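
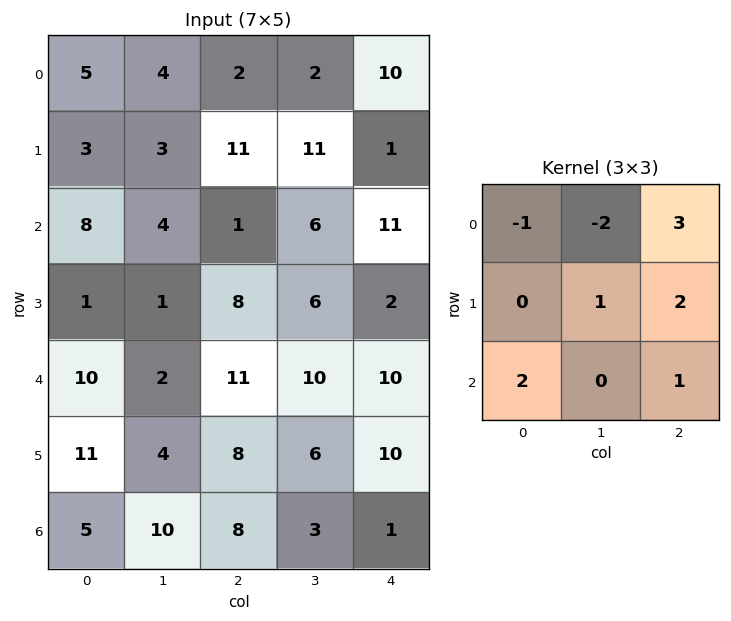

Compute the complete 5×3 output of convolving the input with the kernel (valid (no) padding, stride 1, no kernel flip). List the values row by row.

35 45 50
40 29 16
35 46 62
75 46 42
57 49 42

Output[0,0]: The receptive field on the input at this output position is [5 4 2 / 3 3 11 / 8 4 1]. Elementwise product with the kernel and sum: 5·-1 + 4·-2 + 2·3 + 3·1 + 11·2 + 8·2 + 1·1.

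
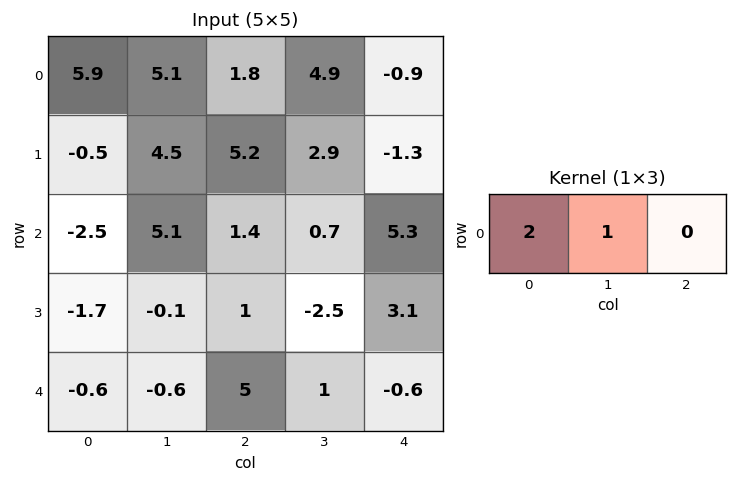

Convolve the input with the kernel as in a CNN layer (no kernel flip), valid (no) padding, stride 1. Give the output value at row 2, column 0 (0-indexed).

0.1

The receptive field on the input at this output position is [-2.5 5.1 1.4]. Elementwise product with the kernel and sum: -2.5·2 + 5.1·1.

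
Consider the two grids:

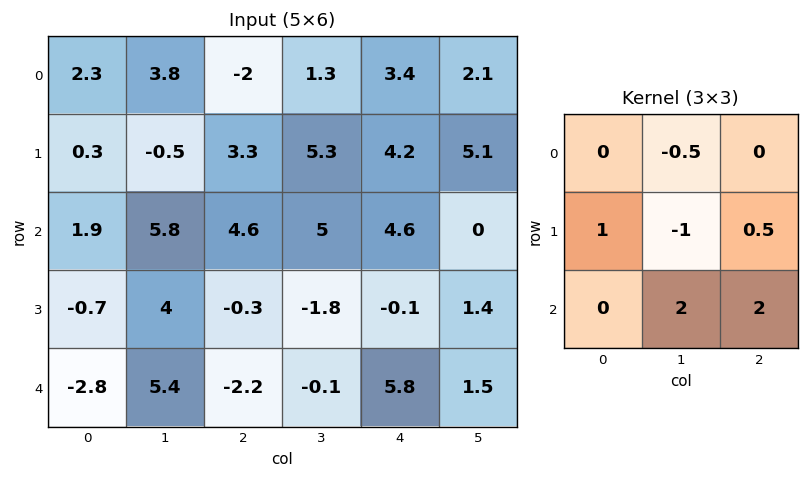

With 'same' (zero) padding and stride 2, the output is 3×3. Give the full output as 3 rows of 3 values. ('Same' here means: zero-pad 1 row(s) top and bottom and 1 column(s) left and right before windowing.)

Output[0,0]: The receptive field on the zero-padded input at this output position is [0 0 0 / 0 2.3 3.8 / 0 0.3 -0.5]. Elementwise product with the kernel and sum: 0·-0.5 + 0·1 + 2.3·-1 + 3.8·0.5 + 0.3·2 + -0.5·2.

-0.8 23.65 17.55
7.45 -2.15 0.9
5.85 7.7 -5.1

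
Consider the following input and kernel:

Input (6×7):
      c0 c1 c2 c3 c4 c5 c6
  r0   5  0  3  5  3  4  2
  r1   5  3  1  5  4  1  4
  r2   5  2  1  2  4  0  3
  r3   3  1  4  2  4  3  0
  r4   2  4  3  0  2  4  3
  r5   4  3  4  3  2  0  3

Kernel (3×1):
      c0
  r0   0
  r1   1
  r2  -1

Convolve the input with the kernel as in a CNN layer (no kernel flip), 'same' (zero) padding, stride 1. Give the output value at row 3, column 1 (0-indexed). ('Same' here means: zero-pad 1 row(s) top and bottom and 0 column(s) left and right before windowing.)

The receptive field on the zero-padded input at this output position is [2 / 1 / 4]. Elementwise product with the kernel and sum: 1·1 + 4·-1.

-3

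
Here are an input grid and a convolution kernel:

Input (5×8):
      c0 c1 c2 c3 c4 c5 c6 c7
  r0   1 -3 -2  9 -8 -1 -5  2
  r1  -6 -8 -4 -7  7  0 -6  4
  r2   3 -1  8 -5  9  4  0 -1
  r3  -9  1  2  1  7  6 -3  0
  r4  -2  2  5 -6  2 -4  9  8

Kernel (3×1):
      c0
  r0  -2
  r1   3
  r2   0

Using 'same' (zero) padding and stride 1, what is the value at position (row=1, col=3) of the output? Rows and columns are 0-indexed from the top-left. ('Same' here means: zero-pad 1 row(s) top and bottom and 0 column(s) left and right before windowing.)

-39

The receptive field on the zero-padded input at this output position is [9 / -7 / -5]. Elementwise product with the kernel and sum: 9·-2 + -7·3.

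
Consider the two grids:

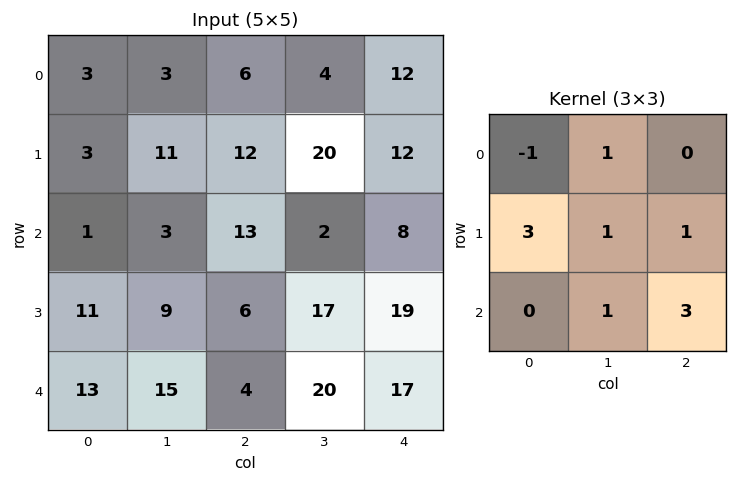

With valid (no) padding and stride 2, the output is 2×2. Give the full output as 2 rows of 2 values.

Output[0,0]: The receptive field on the input at this output position is [3 3 6 / 3 11 12 / 1 3 13]. Elementwise product with the kernel and sum: 3·-1 + 3·1 + 3·3 + 11·1 + 12·1 + 3·1 + 13·3.

74 92
77 114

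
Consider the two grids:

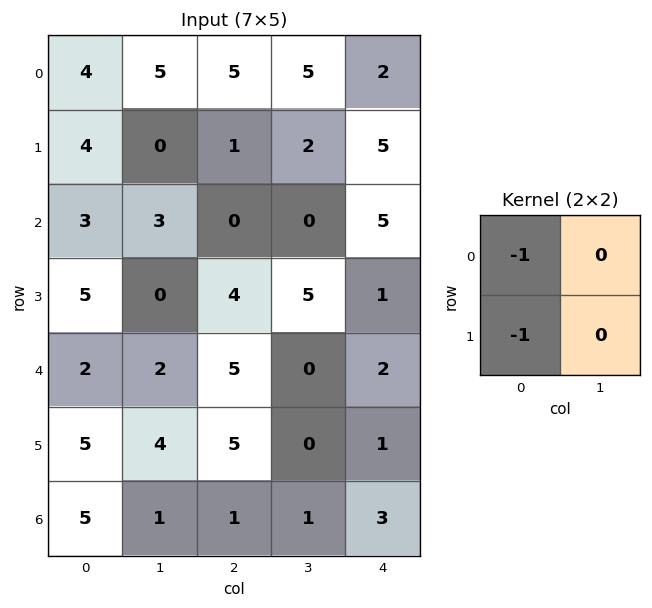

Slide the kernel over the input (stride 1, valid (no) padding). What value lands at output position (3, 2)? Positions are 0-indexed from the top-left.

The receptive field on the input at this output position is [4 5 / 5 0]. Elementwise product with the kernel and sum: 4·-1 + 5·-1.

-9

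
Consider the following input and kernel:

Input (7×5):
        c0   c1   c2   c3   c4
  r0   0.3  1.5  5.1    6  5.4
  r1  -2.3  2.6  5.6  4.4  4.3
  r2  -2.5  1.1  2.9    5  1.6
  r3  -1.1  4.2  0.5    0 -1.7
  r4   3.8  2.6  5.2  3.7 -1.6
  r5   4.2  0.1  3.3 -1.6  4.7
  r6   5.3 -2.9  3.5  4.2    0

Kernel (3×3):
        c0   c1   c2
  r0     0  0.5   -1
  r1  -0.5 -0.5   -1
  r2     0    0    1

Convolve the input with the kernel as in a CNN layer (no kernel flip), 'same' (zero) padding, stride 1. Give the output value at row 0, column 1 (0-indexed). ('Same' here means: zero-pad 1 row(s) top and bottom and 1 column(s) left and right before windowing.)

-0.4

The receptive field on the zero-padded input at this output position is [0 0 0 / 0.3 1.5 5.1 / -2.3 2.6 5.6]. Elementwise product with the kernel and sum: 0·0.5 + 0·-1 + 0.3·-0.5 + 1.5·-0.5 + 5.1·-1 + 5.6·1.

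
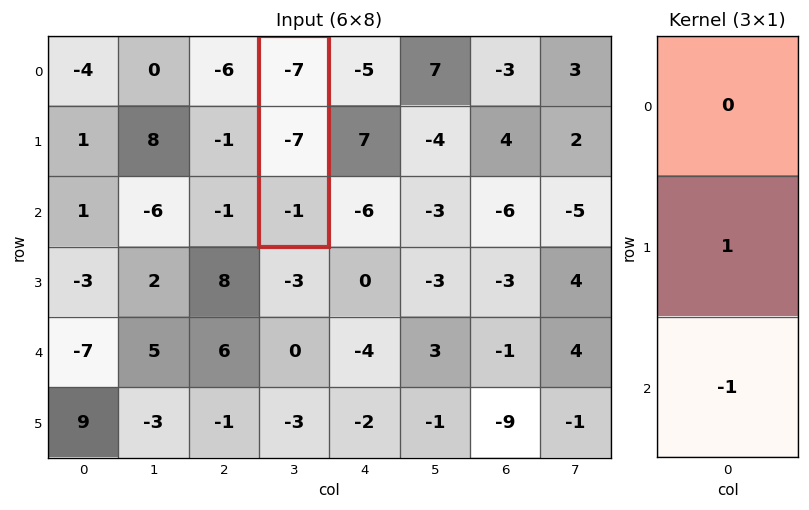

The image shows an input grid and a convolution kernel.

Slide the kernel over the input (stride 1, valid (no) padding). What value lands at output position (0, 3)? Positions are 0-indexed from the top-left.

-6

The receptive field on the input at this output position is [-7 / -7 / -1]. Elementwise product with the kernel and sum: -7·1 + -1·-1.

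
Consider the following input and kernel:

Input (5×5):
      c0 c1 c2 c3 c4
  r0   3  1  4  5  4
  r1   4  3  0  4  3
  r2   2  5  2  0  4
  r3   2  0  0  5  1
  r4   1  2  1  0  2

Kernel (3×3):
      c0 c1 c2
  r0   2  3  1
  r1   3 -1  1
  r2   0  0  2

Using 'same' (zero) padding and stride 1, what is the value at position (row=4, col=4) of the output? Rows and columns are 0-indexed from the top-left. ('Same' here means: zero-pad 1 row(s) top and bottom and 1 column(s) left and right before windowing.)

11

The receptive field on the zero-padded input at this output position is [5 1 0 / 0 2 0 / 0 0 0]. Elementwise product with the kernel and sum: 5·2 + 1·3 + 0·1 + 0·3 + 2·-1 + 0·1 + 0·2.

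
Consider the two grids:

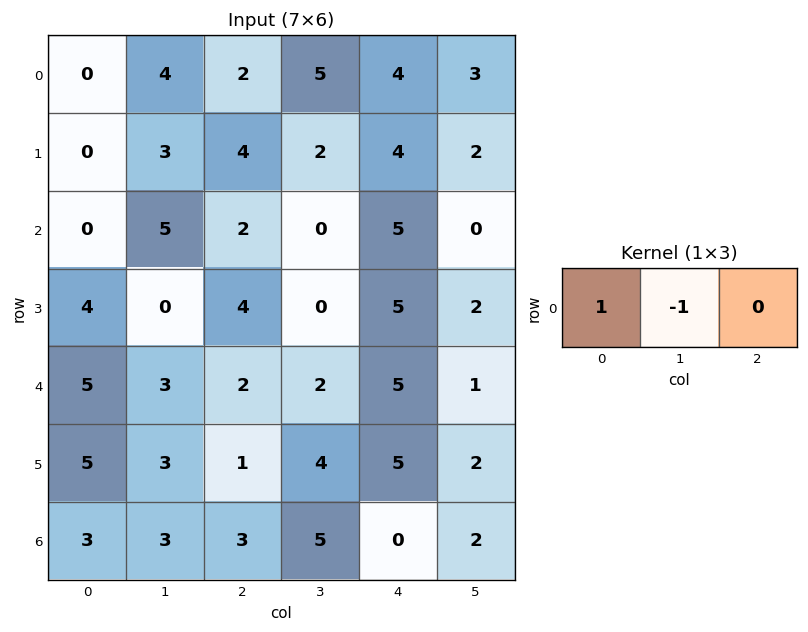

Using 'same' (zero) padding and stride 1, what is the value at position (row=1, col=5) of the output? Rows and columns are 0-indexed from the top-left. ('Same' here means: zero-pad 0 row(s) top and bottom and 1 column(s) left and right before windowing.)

2

The receptive field on the zero-padded input at this output position is [4 2 0]. Elementwise product with the kernel and sum: 4·1 + 2·-1.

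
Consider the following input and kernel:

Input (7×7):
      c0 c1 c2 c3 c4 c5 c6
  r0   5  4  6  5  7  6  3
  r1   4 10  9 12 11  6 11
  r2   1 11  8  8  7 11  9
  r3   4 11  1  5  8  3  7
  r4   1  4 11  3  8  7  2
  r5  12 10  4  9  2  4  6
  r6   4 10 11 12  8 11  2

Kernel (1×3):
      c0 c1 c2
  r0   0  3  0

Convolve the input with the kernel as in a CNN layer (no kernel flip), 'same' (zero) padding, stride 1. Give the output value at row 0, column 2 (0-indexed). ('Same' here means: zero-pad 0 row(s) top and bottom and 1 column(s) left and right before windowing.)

18

The receptive field on the zero-padded input at this output position is [4 6 5]. Elementwise product with the kernel and sum: 6·3.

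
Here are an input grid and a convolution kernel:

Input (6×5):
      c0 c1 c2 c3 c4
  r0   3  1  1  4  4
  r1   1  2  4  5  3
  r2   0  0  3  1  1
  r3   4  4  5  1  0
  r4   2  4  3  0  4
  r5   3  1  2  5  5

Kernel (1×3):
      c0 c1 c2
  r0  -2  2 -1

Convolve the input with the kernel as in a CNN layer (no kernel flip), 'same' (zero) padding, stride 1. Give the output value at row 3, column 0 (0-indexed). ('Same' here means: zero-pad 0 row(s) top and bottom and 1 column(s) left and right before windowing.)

4

The receptive field on the zero-padded input at this output position is [0 4 4]. Elementwise product with the kernel and sum: 0·-2 + 4·2 + 4·-1.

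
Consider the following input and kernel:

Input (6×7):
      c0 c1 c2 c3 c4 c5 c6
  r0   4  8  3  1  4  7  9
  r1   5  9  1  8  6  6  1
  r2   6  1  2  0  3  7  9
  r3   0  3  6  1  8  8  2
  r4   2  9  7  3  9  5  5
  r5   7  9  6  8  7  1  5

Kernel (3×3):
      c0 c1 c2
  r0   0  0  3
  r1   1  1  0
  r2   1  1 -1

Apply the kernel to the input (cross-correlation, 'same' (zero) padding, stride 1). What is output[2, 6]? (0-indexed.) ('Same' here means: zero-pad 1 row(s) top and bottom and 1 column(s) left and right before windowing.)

26

The receptive field on the zero-padded input at this output position is [6 1 0 / 7 9 0 / 8 2 0]. Elementwise product with the kernel and sum: 0·3 + 7·1 + 9·1 + 8·1 + 2·1 + 0·-1.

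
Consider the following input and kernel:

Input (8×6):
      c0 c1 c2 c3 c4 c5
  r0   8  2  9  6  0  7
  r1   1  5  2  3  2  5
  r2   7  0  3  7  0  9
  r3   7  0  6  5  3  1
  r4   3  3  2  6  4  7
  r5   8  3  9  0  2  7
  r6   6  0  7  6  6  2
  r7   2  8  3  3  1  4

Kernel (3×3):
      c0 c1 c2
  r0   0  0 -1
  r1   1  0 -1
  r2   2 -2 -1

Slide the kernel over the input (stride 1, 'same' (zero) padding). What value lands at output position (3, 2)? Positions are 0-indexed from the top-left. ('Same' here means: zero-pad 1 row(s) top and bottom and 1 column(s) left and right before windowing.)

The receptive field on the zero-padded input at this output position is [0 3 7 / 0 6 5 / 3 2 6]. Elementwise product with the kernel and sum: 7·-1 + 0·1 + 5·-1 + 3·2 + 2·-2 + 6·-1.

-16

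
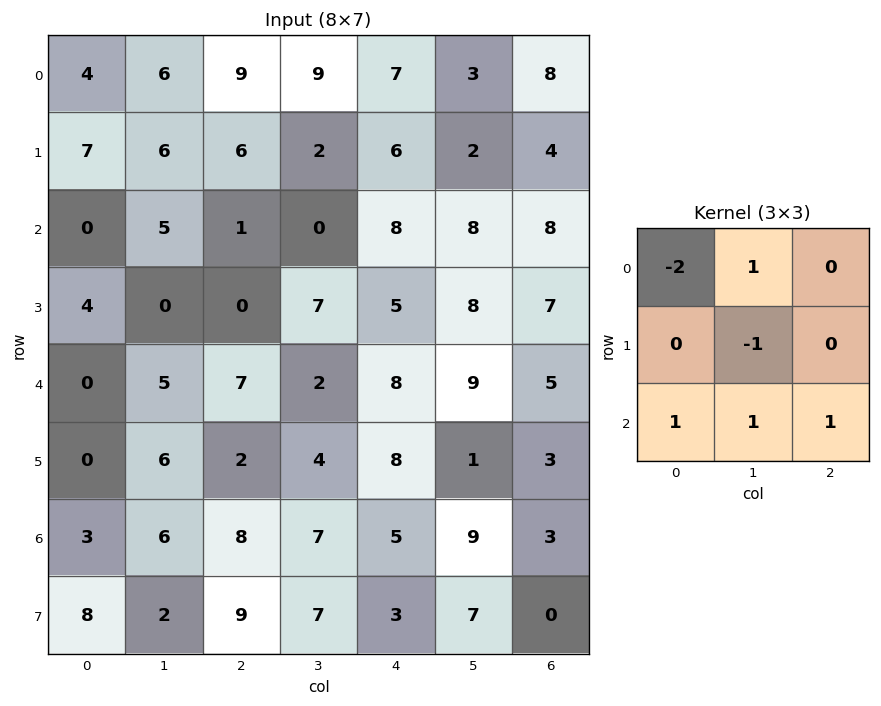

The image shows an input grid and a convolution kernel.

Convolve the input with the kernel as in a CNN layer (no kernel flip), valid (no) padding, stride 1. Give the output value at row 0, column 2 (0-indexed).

-2

The receptive field on the input at this output position is [9 9 7 / 6 2 6 / 1 0 8]. Elementwise product with the kernel and sum: 9·-2 + 9·1 + 2·-1 + 1·1 + 0·1 + 8·1.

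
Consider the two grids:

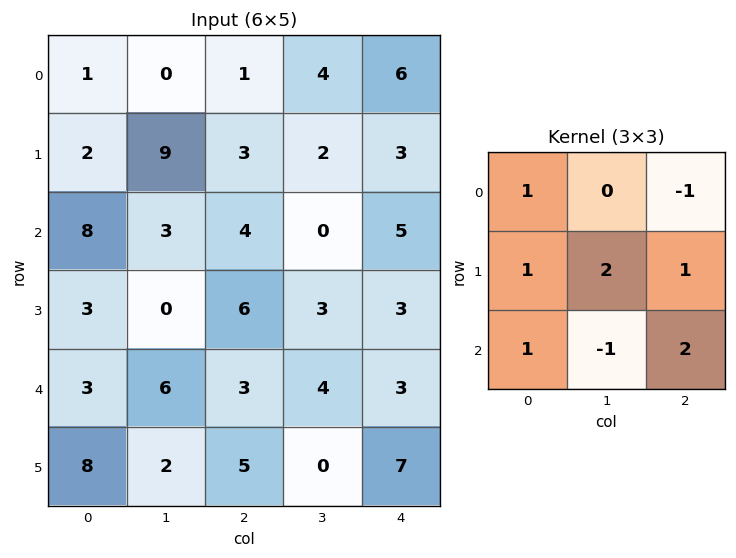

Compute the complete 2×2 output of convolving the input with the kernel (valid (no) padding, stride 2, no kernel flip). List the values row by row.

Output[0,0]: The receptive field on the input at this output position is [1 0 1 / 2 9 3 / 8 3 4]. Elementwise product with the kernel and sum: 1·1 + 1·-1 + 2·1 + 9·2 + 3·1 + 8·1 + 3·-1 + 4·2.

36 19
16 19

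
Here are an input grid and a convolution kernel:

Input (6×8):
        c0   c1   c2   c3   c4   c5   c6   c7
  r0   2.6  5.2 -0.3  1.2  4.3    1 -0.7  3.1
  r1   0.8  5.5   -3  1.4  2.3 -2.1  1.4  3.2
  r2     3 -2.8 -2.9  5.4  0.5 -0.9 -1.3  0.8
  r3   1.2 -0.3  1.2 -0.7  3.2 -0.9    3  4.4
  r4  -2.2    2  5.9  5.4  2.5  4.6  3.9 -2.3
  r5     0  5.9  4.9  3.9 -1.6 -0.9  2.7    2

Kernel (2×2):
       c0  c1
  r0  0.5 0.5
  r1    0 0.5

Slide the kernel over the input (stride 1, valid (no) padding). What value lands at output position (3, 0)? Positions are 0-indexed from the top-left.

1.45

The receptive field on the input at this output position is [1.2 -0.3 / -2.2 2]. Elementwise product with the kernel and sum: 1.2·0.5 + -0.3·0.5 + 2·0.5.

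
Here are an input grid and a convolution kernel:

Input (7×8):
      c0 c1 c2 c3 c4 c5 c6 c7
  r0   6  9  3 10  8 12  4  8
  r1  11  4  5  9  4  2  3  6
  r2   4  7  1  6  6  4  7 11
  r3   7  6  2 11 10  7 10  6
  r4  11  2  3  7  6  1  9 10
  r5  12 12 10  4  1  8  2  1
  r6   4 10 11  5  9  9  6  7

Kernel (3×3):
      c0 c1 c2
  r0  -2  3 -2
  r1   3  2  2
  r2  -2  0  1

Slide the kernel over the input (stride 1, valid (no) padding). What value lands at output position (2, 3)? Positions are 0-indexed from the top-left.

52

The receptive field on the input at this output position is [6 6 4 / 11 10 7 / 7 6 1]. Elementwise product with the kernel and sum: 6·-2 + 6·3 + 4·-2 + 11·3 + 10·2 + 7·2 + 7·-2 + 1·1.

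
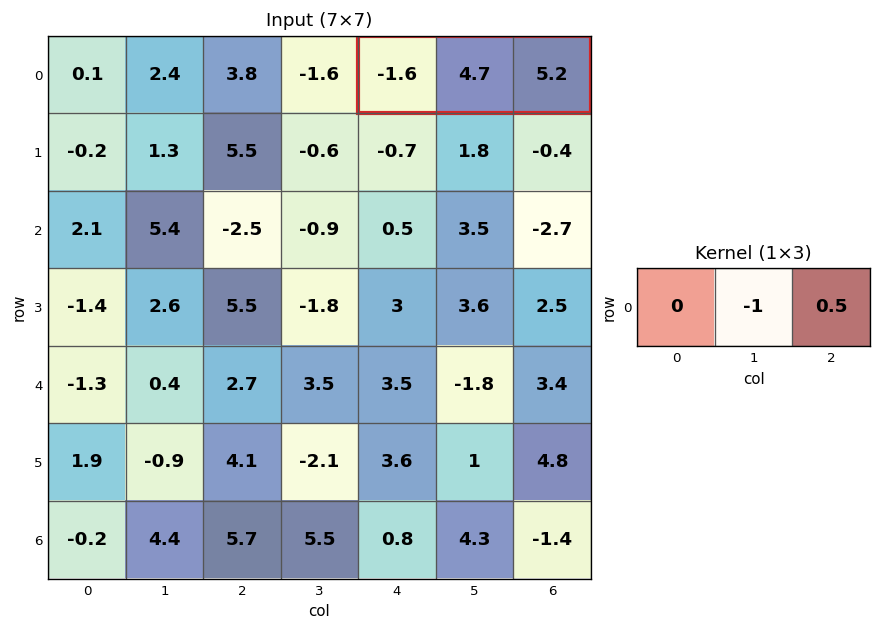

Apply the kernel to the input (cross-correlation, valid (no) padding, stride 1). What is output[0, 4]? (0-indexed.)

-2.1

The receptive field on the input at this output position is [-1.6 4.7 5.2]. Elementwise product with the kernel and sum: 4.7·-1 + 5.2·0.5.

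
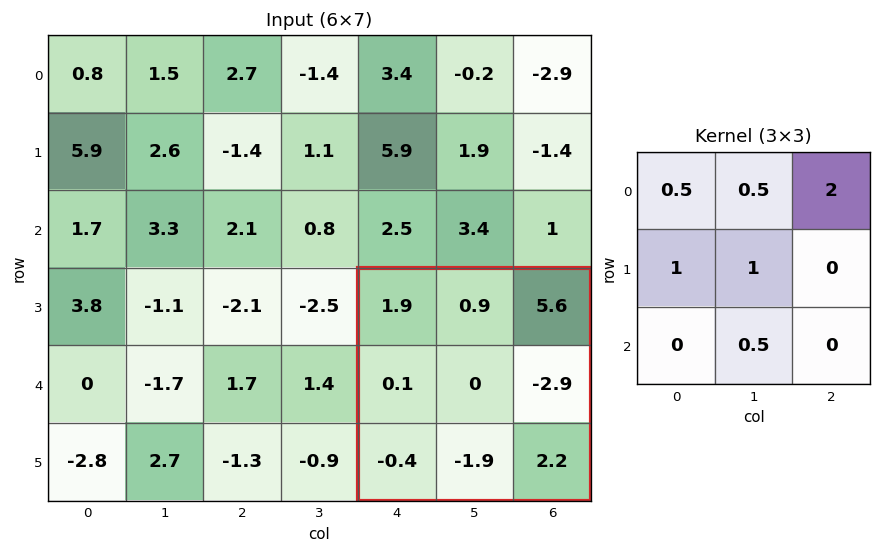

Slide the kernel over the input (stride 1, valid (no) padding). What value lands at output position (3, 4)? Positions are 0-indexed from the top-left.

11.75

The receptive field on the input at this output position is [1.9 0.9 5.6 / 0.1 0 -2.9 / -0.4 -1.9 2.2]. Elementwise product with the kernel and sum: 1.9·0.5 + 0.9·0.5 + 5.6·2 + 0.1·1 + 0·1 + -1.9·0.5.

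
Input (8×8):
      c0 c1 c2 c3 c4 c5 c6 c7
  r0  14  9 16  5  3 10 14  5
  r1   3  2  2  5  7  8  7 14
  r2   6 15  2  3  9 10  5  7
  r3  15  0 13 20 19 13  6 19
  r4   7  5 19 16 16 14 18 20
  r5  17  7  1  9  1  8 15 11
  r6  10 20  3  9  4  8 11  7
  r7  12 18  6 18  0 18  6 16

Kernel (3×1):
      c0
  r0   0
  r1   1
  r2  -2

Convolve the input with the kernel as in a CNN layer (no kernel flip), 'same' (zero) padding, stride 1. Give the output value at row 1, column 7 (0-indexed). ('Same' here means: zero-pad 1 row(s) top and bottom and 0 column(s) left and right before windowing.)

The receptive field on the zero-padded input at this output position is [5 / 14 / 7]. Elementwise product with the kernel and sum: 14·1 + 7·-2.

0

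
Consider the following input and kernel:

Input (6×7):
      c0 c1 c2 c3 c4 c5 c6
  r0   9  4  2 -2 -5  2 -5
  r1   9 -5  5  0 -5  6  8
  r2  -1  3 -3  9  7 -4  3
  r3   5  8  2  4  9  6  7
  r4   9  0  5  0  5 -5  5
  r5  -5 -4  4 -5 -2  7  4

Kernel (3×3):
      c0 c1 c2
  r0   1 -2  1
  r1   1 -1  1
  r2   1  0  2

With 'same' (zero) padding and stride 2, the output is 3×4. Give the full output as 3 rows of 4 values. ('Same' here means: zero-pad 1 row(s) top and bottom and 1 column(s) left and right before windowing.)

Output[0,0]: The receptive field on the zero-padded input at this output position is [0 0 0 / 0 9 4 / 0 9 -5]. Elementwise product with the kernel and sum: 0·1 + 0·-2 + 0·1 + 0·1 + 9·-1 + 4·1 + 0·1 + -5·2.

-15 -5 17 13
-3 16 30 -11
-19 -11 -9 -11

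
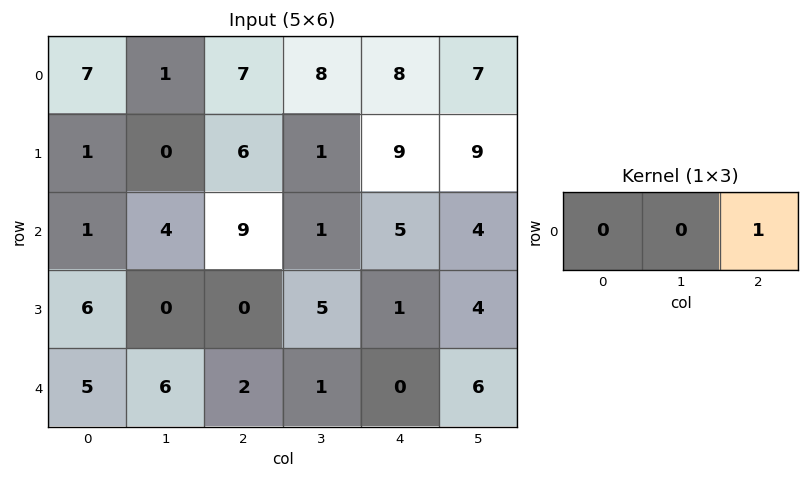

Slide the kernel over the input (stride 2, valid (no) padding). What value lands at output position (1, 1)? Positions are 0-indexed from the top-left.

The receptive field on the input at this output position is [9 1 5]. Elementwise product with the kernel and sum: 5·1.

5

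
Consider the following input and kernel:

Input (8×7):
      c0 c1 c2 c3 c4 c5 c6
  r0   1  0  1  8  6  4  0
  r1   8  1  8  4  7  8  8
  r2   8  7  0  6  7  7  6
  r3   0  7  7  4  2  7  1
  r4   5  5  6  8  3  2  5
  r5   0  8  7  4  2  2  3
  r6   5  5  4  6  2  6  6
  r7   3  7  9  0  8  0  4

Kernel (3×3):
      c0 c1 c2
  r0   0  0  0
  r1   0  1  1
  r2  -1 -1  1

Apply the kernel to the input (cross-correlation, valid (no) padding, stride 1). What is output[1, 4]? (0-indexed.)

5

The receptive field on the input at this output position is [7 8 8 / 7 7 6 / 2 7 1]. Elementwise product with the kernel and sum: 7·1 + 6·1 + 2·-1 + 7·-1 + 1·1.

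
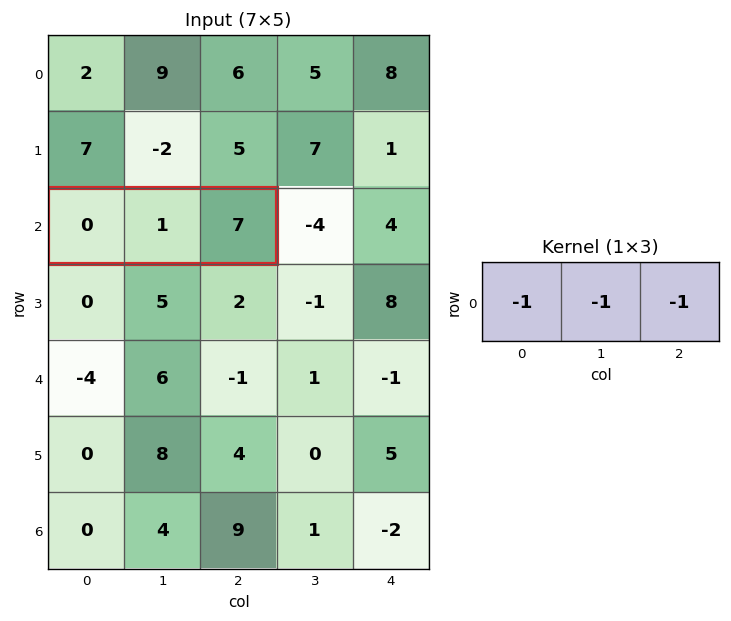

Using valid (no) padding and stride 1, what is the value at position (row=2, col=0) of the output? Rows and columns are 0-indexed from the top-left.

-8

The receptive field on the input at this output position is [0 1 7]. Elementwise product with the kernel and sum: 0·-1 + 1·-1 + 7·-1.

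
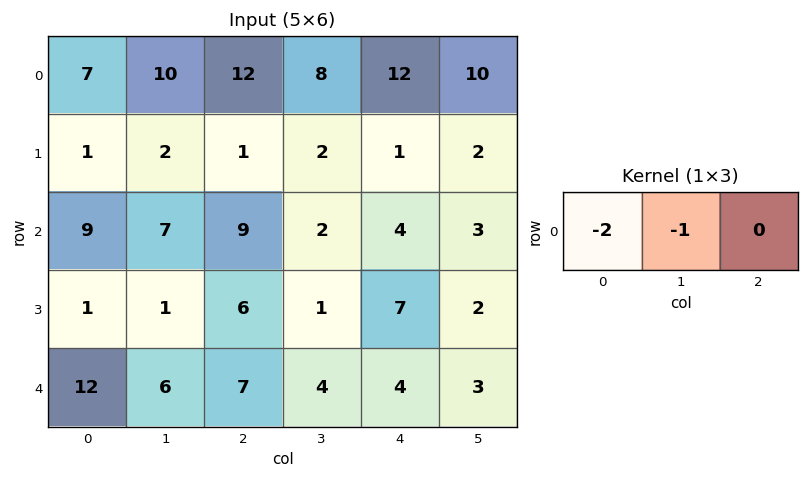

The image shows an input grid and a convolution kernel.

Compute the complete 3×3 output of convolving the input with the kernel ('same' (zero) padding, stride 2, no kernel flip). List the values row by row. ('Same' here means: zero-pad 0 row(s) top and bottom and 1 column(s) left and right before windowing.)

Output[0,0]: The receptive field on the zero-padded input at this output position is [0 7 10]. Elementwise product with the kernel and sum: 0·-2 + 7·-1.
Output[0,1]: The receptive field on the zero-padded input at this output position is [10 12 8]. Elementwise product with the kernel and sum: 10·-2 + 12·-1.

-7 -32 -28
-9 -23 -8
-12 -19 -12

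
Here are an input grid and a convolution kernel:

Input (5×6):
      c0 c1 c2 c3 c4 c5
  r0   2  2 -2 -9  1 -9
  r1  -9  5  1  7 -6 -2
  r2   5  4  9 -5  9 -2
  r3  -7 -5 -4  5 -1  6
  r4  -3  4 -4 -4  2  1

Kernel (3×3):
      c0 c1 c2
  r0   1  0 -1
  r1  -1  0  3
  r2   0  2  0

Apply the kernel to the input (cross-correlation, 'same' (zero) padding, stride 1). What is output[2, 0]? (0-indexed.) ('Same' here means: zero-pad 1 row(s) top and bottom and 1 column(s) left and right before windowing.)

-7

The receptive field on the zero-padded input at this output position is [0 -9 5 / 0 5 4 / 0 -7 -5]. Elementwise product with the kernel and sum: 0·1 + 5·-1 + 0·-1 + 4·3 + -7·2.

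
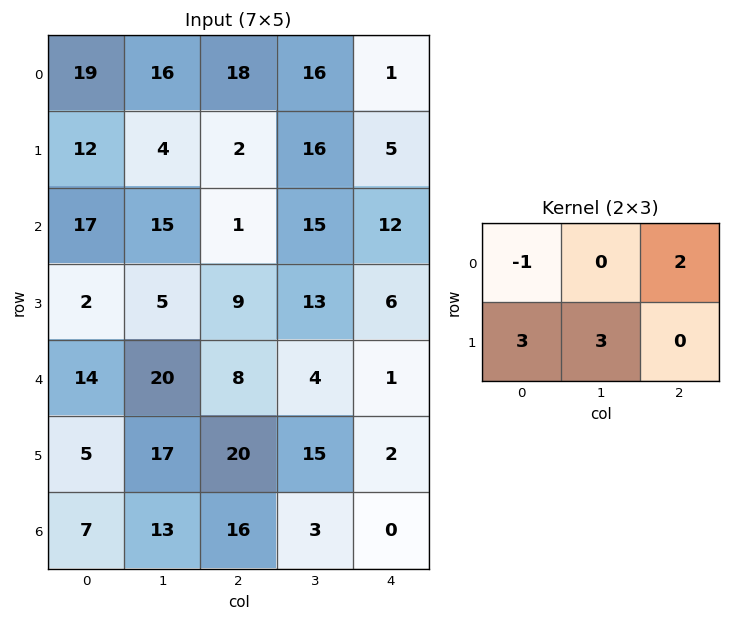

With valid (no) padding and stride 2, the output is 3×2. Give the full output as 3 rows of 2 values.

Output[0,0]: The receptive field on the input at this output position is [19 16 18 / 12 4 2]. Elementwise product with the kernel and sum: 19·-1 + 18·2 + 12·3 + 4·3.
Output[0,1]: The receptive field on the input at this output position is [18 16 1 / 2 16 5]. Elementwise product with the kernel and sum: 18·-1 + 1·2 + 2·3 + 16·3.

65 38
6 89
68 99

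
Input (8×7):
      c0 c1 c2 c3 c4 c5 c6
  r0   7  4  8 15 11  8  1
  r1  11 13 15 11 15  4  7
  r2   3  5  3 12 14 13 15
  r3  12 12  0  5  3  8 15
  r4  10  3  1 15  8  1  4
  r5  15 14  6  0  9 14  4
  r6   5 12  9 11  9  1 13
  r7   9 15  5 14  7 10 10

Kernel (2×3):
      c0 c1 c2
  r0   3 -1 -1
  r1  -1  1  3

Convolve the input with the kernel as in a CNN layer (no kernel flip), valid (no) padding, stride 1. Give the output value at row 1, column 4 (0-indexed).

The receptive field on the input at this output position is [15 4 7 / 14 13 15]. Elementwise product with the kernel and sum: 15·3 + 4·-1 + 7·-1 + 14·-1 + 13·1 + 15·3.

78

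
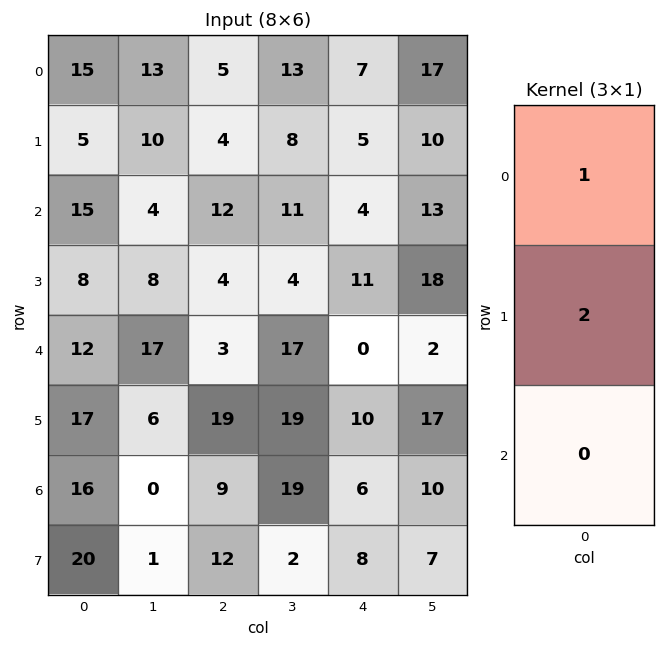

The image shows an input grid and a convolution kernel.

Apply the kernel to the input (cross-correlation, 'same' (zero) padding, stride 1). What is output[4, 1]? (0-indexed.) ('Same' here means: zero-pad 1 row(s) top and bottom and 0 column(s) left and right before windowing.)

42

The receptive field on the zero-padded input at this output position is [8 / 17 / 6]. Elementwise product with the kernel and sum: 8·1 + 17·2.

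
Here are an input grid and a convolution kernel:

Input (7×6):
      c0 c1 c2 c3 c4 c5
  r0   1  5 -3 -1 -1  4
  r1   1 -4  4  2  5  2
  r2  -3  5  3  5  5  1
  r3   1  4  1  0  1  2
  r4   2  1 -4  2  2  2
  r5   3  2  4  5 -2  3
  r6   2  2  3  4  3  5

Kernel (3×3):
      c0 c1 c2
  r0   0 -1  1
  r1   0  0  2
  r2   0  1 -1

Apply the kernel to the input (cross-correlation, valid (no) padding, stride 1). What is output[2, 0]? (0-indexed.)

The receptive field on the input at this output position is [-3 5 3 / 1 4 1 / 2 1 -4]. Elementwise product with the kernel and sum: 5·-1 + 3·1 + 1·2 + 1·1 + -4·-1.

5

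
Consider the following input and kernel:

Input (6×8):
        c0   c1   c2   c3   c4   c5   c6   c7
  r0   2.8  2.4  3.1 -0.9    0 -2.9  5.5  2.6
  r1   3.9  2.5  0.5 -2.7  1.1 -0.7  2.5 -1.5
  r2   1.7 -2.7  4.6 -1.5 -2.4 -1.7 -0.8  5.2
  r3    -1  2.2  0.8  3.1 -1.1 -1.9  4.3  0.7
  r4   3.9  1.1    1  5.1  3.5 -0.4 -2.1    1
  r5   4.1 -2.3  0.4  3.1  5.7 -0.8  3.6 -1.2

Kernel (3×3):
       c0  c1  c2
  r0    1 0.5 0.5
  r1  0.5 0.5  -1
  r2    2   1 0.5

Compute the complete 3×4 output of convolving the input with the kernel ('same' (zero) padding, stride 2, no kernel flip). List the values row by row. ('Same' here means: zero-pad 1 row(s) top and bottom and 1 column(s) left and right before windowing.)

Output[0,0]: The receptive field on the zero-padded input at this output position is [0 0 0 / 0 2.8 2.4 / 0 3.9 2.5]. Elementwise product with the kernel and sum: 0·1 + 0·0.5 + 0·0.5 + 0·0.5 + 2.8·0.5 + 2.4·-1 + 0·2 + 3.9·1 + 2.5·0.5.

4.15 7.8 -2.2 -0.95
6.85 10.6 1.4 -5.8
4.4 -2.55 17.8 -0.25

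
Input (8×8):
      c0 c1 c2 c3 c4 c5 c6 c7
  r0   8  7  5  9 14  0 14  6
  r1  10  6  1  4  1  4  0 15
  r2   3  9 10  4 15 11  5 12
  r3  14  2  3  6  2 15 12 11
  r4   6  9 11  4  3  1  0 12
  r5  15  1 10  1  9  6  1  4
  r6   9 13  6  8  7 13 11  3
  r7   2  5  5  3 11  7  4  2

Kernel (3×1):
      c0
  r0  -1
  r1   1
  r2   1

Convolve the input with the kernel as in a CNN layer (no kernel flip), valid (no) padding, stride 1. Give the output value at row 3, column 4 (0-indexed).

10

The receptive field on the input at this output position is [2 / 3 / 9]. Elementwise product with the kernel and sum: 2·-1 + 3·1 + 9·1.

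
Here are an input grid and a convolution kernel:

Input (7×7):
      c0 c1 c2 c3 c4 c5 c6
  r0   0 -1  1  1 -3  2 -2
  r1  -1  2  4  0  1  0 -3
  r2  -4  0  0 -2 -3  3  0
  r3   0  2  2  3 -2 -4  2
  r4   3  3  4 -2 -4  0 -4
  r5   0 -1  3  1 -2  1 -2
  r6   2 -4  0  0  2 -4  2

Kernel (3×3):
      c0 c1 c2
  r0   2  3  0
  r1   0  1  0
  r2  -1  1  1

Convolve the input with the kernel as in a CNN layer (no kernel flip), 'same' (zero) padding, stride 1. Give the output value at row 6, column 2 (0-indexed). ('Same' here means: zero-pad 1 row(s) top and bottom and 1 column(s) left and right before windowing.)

The receptive field on the zero-padded input at this output position is [-1 3 1 / -4 0 0 / 0 0 0]. Elementwise product with the kernel and sum: -1·2 + 3·3 + 0·1 + 0·-1 + 0·1 + 0·1.

7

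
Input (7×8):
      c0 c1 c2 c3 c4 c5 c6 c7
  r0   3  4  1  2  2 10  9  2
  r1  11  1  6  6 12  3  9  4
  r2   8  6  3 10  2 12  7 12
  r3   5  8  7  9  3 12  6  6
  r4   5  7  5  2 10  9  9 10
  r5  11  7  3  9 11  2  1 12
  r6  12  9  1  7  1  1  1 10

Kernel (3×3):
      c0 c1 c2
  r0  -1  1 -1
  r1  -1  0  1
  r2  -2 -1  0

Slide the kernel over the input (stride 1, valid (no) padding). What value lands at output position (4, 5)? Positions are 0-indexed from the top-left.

-3

The receptive field on the input at this output position is [9 9 10 / 2 1 12 / 1 1 10]. Elementwise product with the kernel and sum: 9·-1 + 9·1 + 10·-1 + 2·-1 + 12·1 + 1·-2 + 1·-1.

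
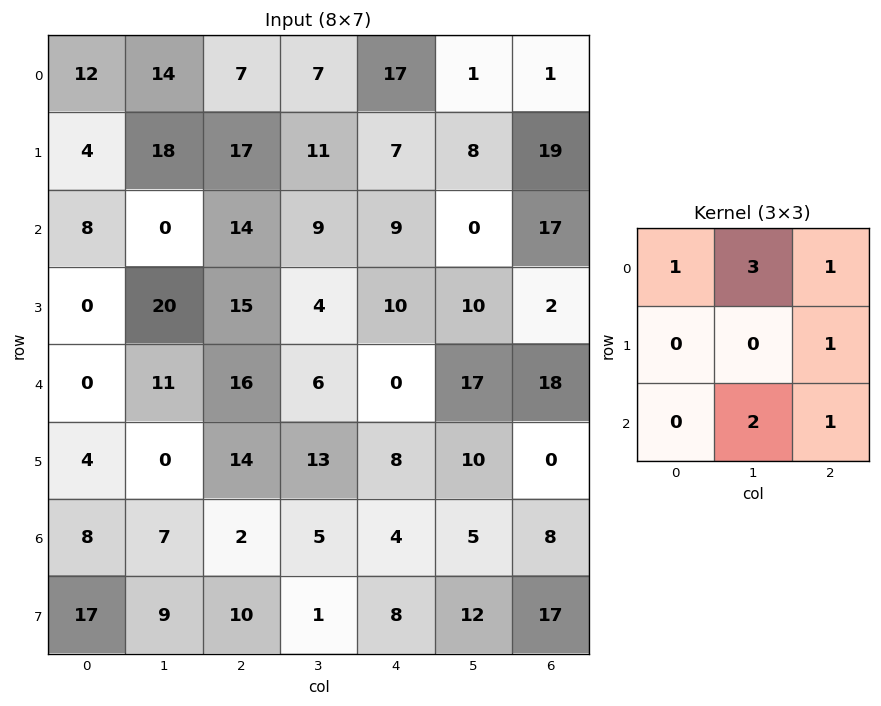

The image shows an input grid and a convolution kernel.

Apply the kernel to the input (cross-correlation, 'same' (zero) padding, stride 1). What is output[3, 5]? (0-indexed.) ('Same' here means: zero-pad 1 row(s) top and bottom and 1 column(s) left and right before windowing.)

80

The receptive field on the zero-padded input at this output position is [9 0 17 / 10 10 2 / 0 17 18]. Elementwise product with the kernel and sum: 9·1 + 0·3 + 17·1 + 2·1 + 17·2 + 18·1.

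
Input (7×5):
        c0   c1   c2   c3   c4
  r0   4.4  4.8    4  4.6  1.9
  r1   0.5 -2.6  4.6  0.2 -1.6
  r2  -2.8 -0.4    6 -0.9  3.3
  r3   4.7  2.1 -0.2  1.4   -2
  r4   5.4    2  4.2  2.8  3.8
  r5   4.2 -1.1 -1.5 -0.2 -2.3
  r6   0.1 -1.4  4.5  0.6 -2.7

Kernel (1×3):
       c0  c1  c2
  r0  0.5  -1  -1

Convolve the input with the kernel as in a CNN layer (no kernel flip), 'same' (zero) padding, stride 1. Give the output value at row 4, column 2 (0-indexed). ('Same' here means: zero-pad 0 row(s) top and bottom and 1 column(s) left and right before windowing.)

-6

The receptive field on the zero-padded input at this output position is [2 4.2 2.8]. Elementwise product with the kernel and sum: 2·0.5 + 4.2·-1 + 2.8·-1.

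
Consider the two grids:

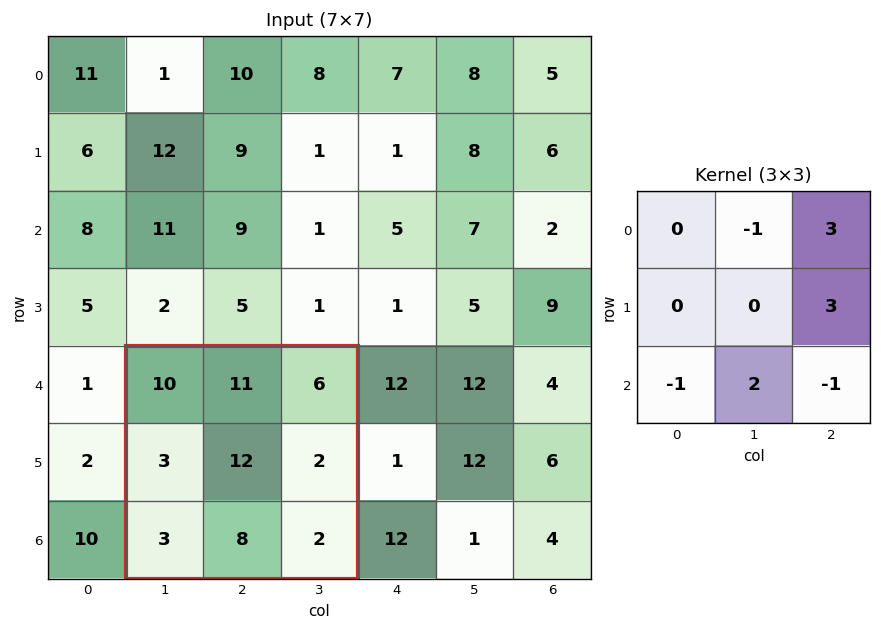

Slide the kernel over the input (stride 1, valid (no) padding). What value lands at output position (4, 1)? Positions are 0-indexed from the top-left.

24

The receptive field on the input at this output position is [10 11 6 / 3 12 2 / 3 8 2]. Elementwise product with the kernel and sum: 11·-1 + 6·3 + 2·3 + 3·-1 + 8·2 + 2·-1.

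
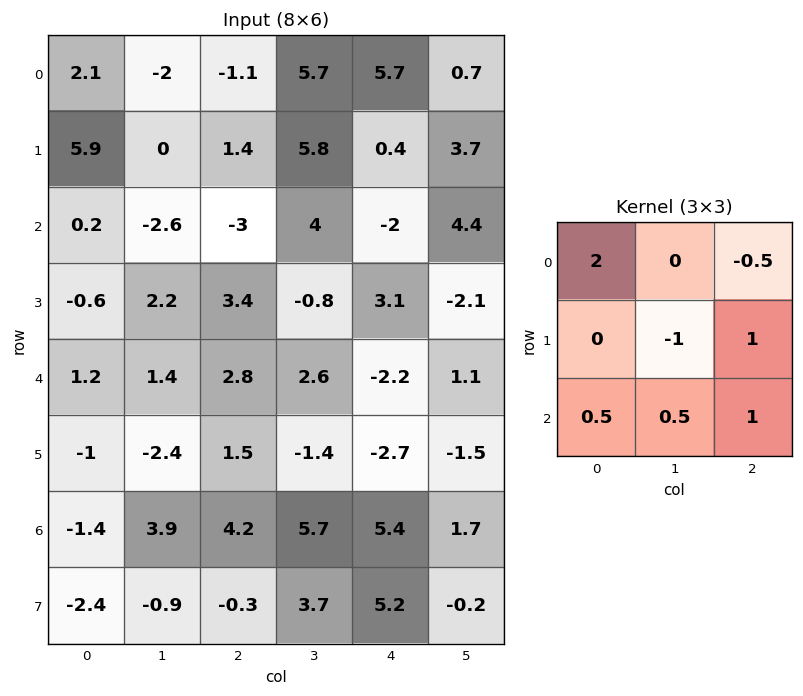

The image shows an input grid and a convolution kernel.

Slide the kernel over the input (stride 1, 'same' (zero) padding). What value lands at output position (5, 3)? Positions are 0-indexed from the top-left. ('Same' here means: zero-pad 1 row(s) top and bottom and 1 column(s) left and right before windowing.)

15.75

The receptive field on the zero-padded input at this output position is [2.8 2.6 -2.2 / 1.5 -1.4 -2.7 / 4.2 5.7 5.4]. Elementwise product with the kernel and sum: 2.8·2 + -2.2·-0.5 + -1.4·-1 + -2.7·1 + 4.2·0.5 + 5.7·0.5 + 5.4·1.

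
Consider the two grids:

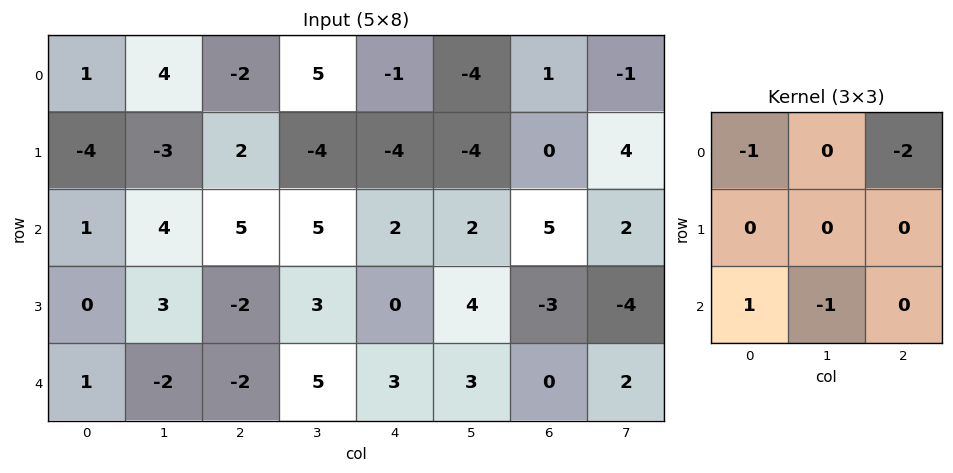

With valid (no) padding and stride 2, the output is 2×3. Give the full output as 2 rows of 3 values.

0 4 -1
-8 -16 -12

Output[0,0]: The receptive field on the input at this output position is [1 4 -2 / -4 -3 2 / 1 4 5]. Elementwise product with the kernel and sum: 1·-1 + -2·-2 + 1·1 + 4·-1.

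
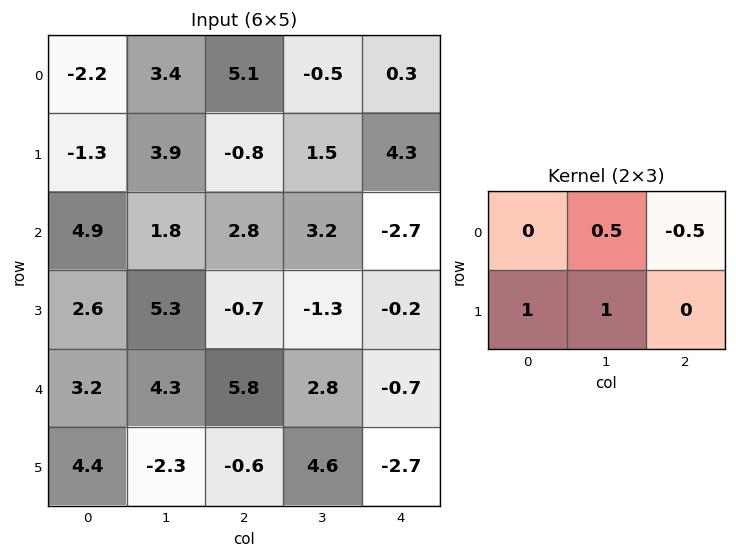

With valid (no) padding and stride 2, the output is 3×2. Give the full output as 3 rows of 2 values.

1.75 0.3
7.4 0.95
1.35 5.75

Output[0,0]: The receptive field on the input at this output position is [-2.2 3.4 5.1 / -1.3 3.9 -0.8]. Elementwise product with the kernel and sum: 3.4·0.5 + 5.1·-0.5 + -1.3·1 + 3.9·1.
Output[0,1]: The receptive field on the input at this output position is [5.1 -0.5 0.3 / -0.8 1.5 4.3]. Elementwise product with the kernel and sum: -0.5·0.5 + 0.3·-0.5 + -0.8·1 + 1.5·1.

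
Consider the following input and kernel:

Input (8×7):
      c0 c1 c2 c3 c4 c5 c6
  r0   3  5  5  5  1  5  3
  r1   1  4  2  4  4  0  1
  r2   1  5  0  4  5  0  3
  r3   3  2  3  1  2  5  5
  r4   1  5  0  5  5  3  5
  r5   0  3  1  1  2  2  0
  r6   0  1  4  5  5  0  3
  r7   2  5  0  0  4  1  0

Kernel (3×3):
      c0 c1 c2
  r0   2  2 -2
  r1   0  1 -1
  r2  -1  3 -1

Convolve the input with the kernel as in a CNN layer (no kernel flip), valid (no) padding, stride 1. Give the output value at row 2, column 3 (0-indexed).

The receptive field on the input at this output position is [4 5 0 / 1 2 5 / 5 5 3]. Elementwise product with the kernel and sum: 4·2 + 5·2 + 0·-2 + 2·1 + 5·-1 + 5·-1 + 5·3 + 3·-1.

22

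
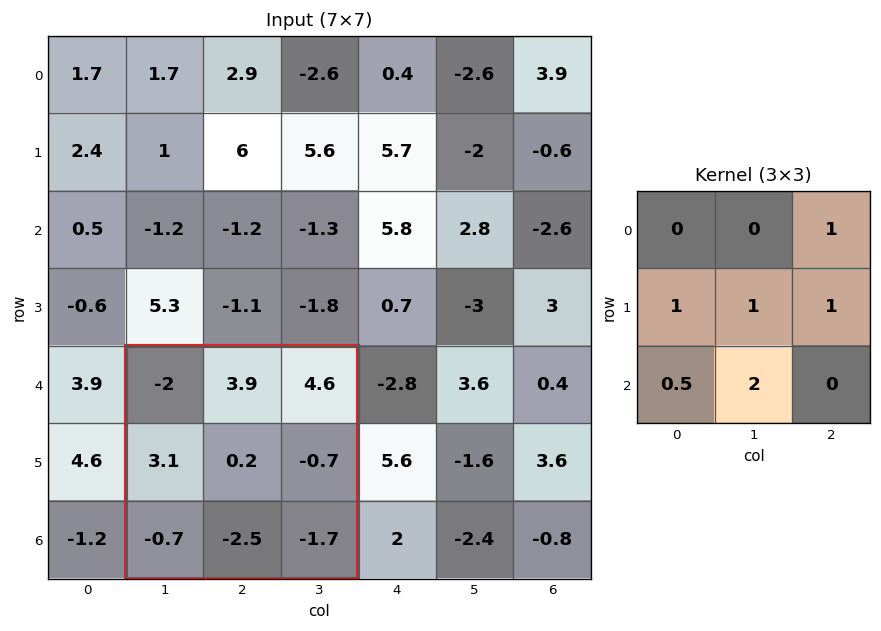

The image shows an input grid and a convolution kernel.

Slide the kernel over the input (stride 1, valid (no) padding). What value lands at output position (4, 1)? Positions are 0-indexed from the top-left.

1.85

The receptive field on the input at this output position is [-2 3.9 4.6 / 3.1 0.2 -0.7 / -0.7 -2.5 -1.7]. Elementwise product with the kernel and sum: 4.6·1 + 3.1·1 + 0.2·1 + -0.7·1 + -0.7·0.5 + -2.5·2.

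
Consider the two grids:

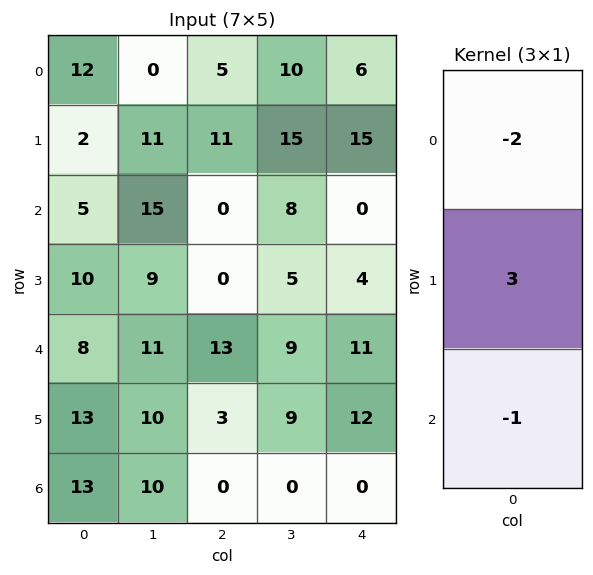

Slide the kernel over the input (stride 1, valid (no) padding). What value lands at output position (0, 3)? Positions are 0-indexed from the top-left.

The receptive field on the input at this output position is [10 / 15 / 8]. Elementwise product with the kernel and sum: 10·-2 + 15·3 + 8·-1.

17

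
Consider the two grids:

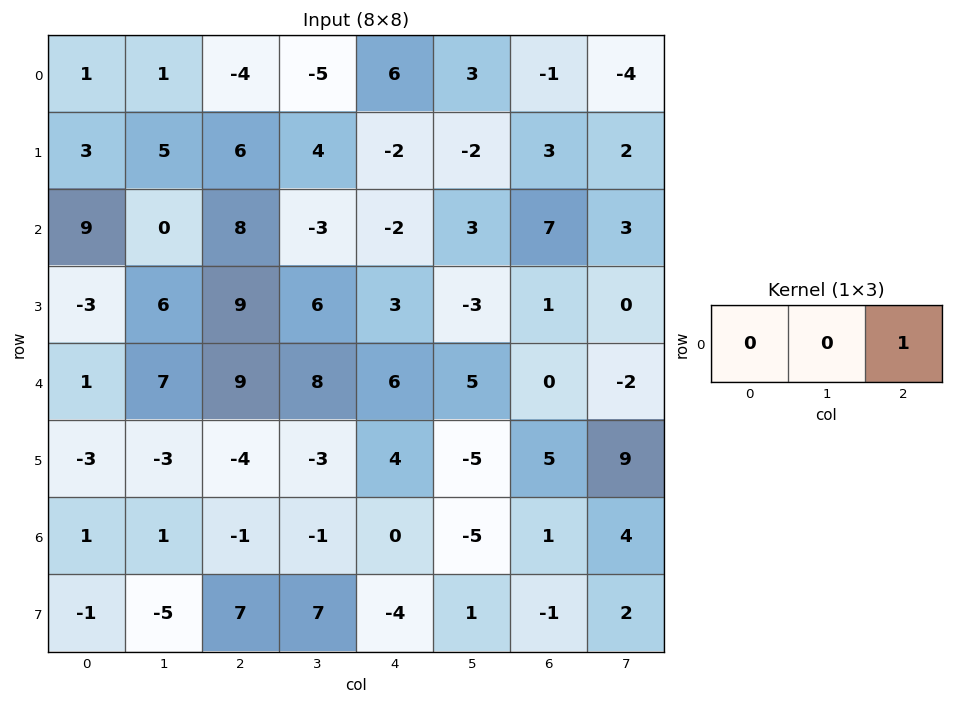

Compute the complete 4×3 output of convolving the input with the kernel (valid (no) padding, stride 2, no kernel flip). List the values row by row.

Output[0,0]: The receptive field on the input at this output position is [1 1 -4]. Elementwise product with the kernel and sum: -4·1.
Output[0,1]: The receptive field on the input at this output position is [-4 -5 6]. Elementwise product with the kernel and sum: 6·1.

-4 6 -1
8 -2 7
9 6 0
-1 0 1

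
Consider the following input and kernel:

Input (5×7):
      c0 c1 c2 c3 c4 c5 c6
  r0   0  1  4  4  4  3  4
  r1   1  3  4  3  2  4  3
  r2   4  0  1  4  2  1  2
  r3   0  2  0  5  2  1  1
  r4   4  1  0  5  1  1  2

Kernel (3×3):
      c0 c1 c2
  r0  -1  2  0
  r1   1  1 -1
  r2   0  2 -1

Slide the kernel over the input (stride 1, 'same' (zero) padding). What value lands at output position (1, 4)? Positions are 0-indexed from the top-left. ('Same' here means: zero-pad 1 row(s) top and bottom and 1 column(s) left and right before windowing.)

8

The receptive field on the zero-padded input at this output position is [4 4 3 / 3 2 4 / 4 2 1]. Elementwise product with the kernel and sum: 4·-1 + 4·2 + 3·1 + 2·1 + 4·-1 + 2·2 + 1·-1.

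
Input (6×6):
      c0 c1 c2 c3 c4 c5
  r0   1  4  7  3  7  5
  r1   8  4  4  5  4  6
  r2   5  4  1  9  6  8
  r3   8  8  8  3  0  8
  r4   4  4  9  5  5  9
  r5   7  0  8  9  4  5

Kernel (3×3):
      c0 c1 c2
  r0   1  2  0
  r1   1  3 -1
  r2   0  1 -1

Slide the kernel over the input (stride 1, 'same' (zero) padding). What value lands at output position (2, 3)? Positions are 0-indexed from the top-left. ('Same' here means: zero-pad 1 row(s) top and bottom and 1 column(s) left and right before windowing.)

The receptive field on the zero-padded input at this output position is [4 5 4 / 1 9 6 / 8 3 0]. Elementwise product with the kernel and sum: 4·1 + 5·2 + 1·1 + 9·3 + 6·-1 + 3·1 + 0·-1.

39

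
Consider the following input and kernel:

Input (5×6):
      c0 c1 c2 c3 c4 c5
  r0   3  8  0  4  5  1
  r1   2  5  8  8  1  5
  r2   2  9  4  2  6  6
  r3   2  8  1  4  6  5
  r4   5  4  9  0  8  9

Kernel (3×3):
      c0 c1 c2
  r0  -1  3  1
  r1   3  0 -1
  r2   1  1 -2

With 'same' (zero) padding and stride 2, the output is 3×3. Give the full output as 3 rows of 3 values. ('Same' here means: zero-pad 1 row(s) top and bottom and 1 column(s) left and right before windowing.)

Output[0,0]: The receptive field on the zero-padded input at this output position is [0 0 0 / 0 3 8 / 0 2 5]. Elementwise product with the kernel and sum: 0·-1 + 0·3 + 0·1 + 0·3 + 8·-1 + 0·1 + 2·1 + 5·-2.

-16 17 10
-12 53 0
10 11 10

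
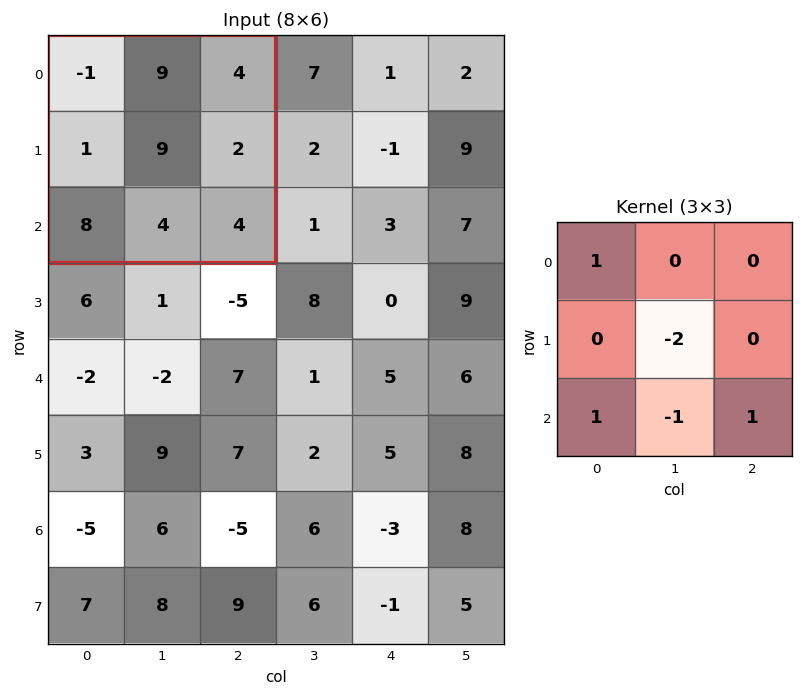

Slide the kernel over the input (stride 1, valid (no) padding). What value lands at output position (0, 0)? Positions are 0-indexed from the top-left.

-11

The receptive field on the input at this output position is [-1 9 4 / 1 9 2 / 8 4 4]. Elementwise product with the kernel and sum: -1·1 + 9·-2 + 8·1 + 4·-1 + 4·1.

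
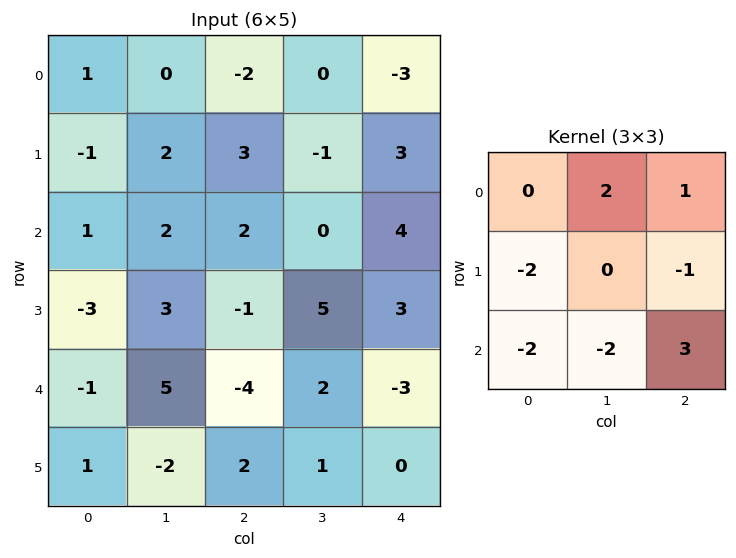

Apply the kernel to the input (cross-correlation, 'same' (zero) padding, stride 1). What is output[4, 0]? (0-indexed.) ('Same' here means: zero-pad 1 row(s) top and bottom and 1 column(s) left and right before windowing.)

The receptive field on the zero-padded input at this output position is [0 -3 3 / 0 -1 5 / 0 1 -2]. Elementwise product with the kernel and sum: -3·2 + 3·1 + 0·-2 + 5·-1 + 0·-2 + 1·-2 + -2·3.

-16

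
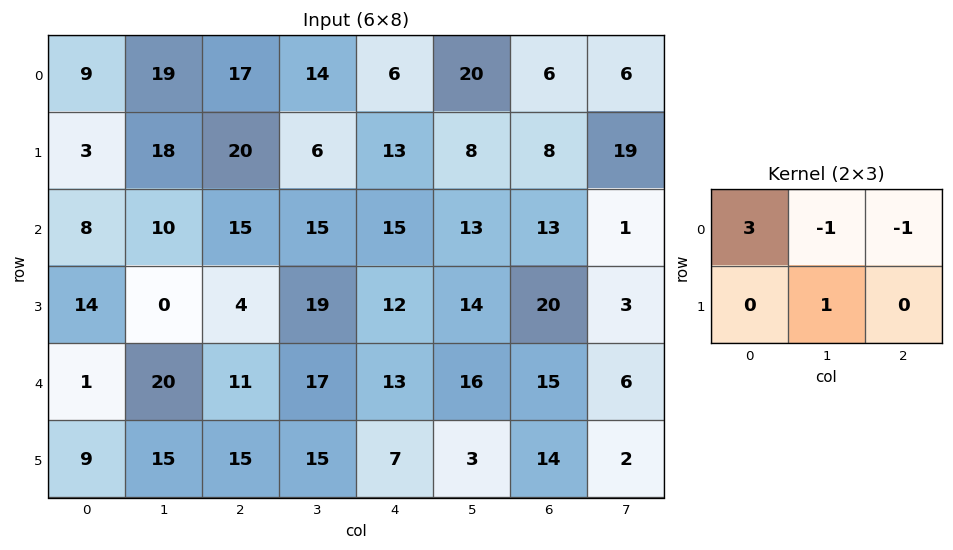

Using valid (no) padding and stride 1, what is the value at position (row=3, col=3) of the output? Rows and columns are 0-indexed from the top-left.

44

The receptive field on the input at this output position is [19 12 14 / 17 13 16]. Elementwise product with the kernel and sum: 19·3 + 12·-1 + 14·-1 + 13·1.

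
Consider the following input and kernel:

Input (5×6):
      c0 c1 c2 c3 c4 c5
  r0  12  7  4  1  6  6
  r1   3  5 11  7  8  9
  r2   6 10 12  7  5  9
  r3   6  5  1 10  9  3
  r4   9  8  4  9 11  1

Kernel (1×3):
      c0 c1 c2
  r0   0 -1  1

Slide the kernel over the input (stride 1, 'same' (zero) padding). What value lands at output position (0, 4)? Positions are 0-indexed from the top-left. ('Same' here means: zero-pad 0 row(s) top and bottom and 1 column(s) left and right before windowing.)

0

The receptive field on the zero-padded input at this output position is [1 6 6]. Elementwise product with the kernel and sum: 6·-1 + 6·1.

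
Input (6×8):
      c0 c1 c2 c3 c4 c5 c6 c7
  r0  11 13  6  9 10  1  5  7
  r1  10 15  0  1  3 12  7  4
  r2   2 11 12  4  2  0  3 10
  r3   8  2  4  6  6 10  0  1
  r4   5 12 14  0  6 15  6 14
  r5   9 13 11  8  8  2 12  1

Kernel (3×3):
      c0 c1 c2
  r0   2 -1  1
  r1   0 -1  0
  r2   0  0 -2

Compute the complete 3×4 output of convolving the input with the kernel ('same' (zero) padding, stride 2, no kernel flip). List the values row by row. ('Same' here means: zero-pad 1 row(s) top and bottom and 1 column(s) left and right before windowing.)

-41 -8 -34 -13
-1 7 -11 16
-37 -24 6 13

Output[0,0]: The receptive field on the zero-padded input at this output position is [0 0 0 / 0 11 13 / 0 10 15]. Elementwise product with the kernel and sum: 0·2 + 0·-1 + 0·1 + 11·-1 + 15·-2.
Output[0,1]: The receptive field on the zero-padded input at this output position is [0 0 0 / 13 6 9 / 15 0 1]. Elementwise product with the kernel and sum: 0·2 + 0·-1 + 0·1 + 6·-1 + 1·-2.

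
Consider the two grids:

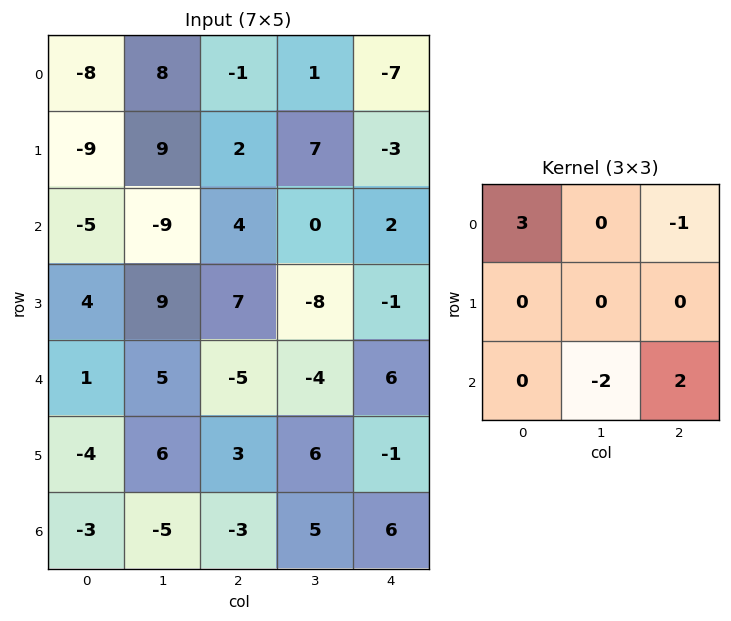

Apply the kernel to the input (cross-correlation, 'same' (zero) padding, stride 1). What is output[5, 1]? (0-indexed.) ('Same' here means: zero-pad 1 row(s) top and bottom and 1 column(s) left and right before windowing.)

12

The receptive field on the zero-padded input at this output position is [1 5 -5 / -4 6 3 / -3 -5 -3]. Elementwise product with the kernel and sum: 1·3 + -5·-1 + -5·-2 + -3·2.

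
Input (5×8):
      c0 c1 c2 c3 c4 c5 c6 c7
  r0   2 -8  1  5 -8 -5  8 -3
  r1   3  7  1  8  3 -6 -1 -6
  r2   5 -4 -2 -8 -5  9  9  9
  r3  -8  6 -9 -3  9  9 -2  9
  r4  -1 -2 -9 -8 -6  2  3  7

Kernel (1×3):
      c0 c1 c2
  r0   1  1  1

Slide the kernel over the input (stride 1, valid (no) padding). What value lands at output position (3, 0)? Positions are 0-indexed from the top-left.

-11

The receptive field on the input at this output position is [-8 6 -9]. Elementwise product with the kernel and sum: -8·1 + 6·1 + -9·1.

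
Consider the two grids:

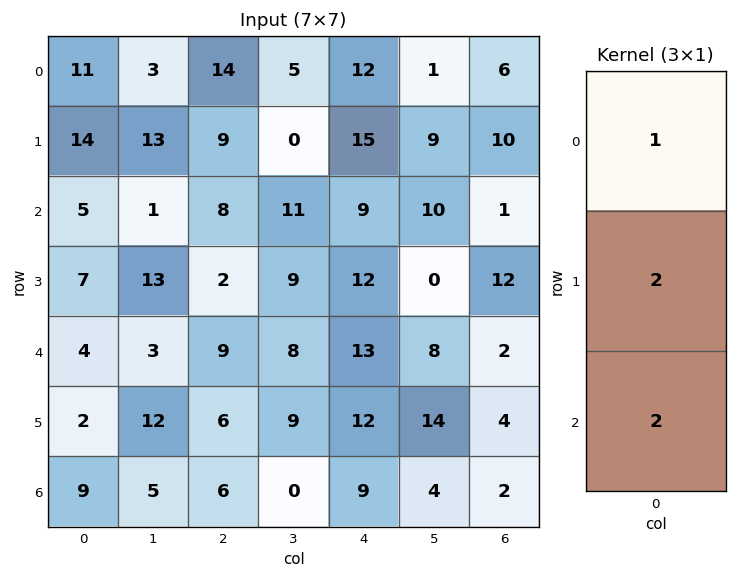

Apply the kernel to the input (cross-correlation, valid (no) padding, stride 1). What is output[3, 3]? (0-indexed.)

The receptive field on the input at this output position is [9 / 8 / 9]. Elementwise product with the kernel and sum: 9·1 + 8·2 + 9·2.

43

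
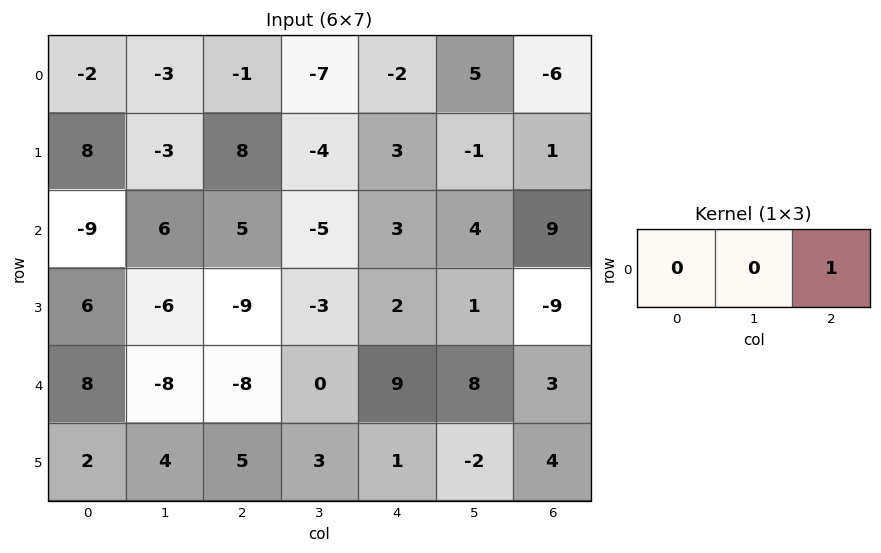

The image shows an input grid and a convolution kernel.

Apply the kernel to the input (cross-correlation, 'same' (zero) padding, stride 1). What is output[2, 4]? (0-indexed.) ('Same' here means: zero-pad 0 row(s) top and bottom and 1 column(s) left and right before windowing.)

The receptive field on the zero-padded input at this output position is [-5 3 4]. Elementwise product with the kernel and sum: 4·1.

4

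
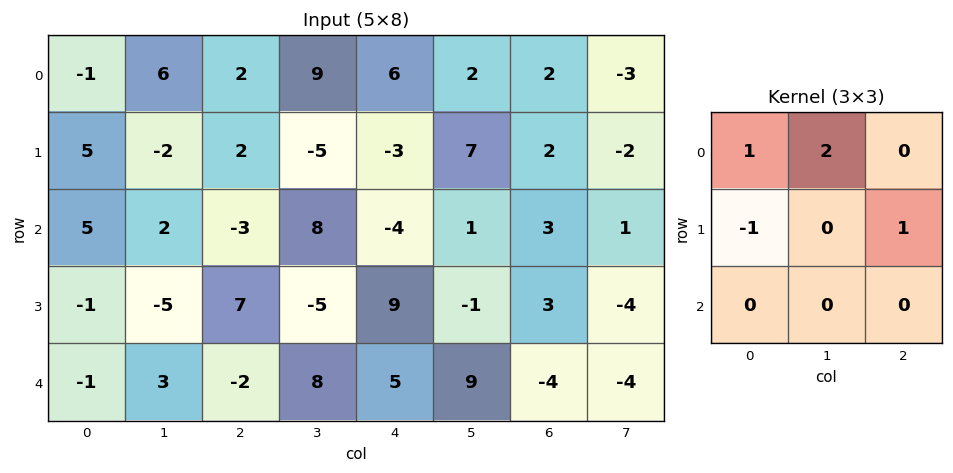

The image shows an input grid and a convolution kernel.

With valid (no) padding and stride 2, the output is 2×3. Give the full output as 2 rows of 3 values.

8 15 15
17 15 -8

Output[0,0]: The receptive field on the input at this output position is [-1 6 2 / 5 -2 2 / 5 2 -3]. Elementwise product with the kernel and sum: -1·1 + 6·2 + 5·-1 + 2·1.
Output[0,1]: The receptive field on the input at this output position is [2 9 6 / 2 -5 -3 / -3 8 -4]. Elementwise product with the kernel and sum: 2·1 + 9·2 + 2·-1 + -3·1.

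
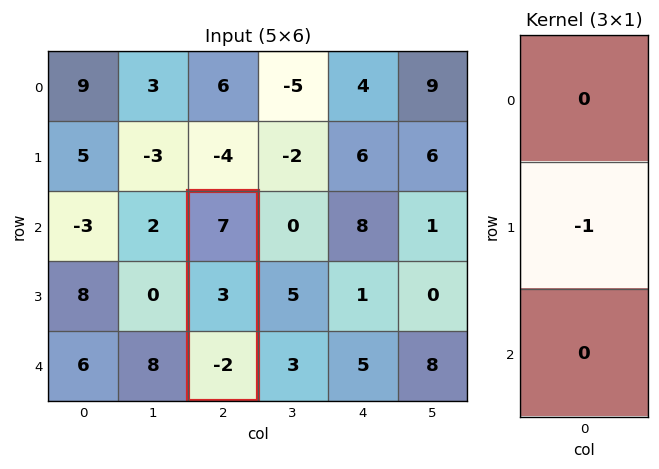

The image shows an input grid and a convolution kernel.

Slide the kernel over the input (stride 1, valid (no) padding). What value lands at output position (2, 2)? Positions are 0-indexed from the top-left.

The receptive field on the input at this output position is [7 / 3 / -2]. Elementwise product with the kernel and sum: 3·-1.

-3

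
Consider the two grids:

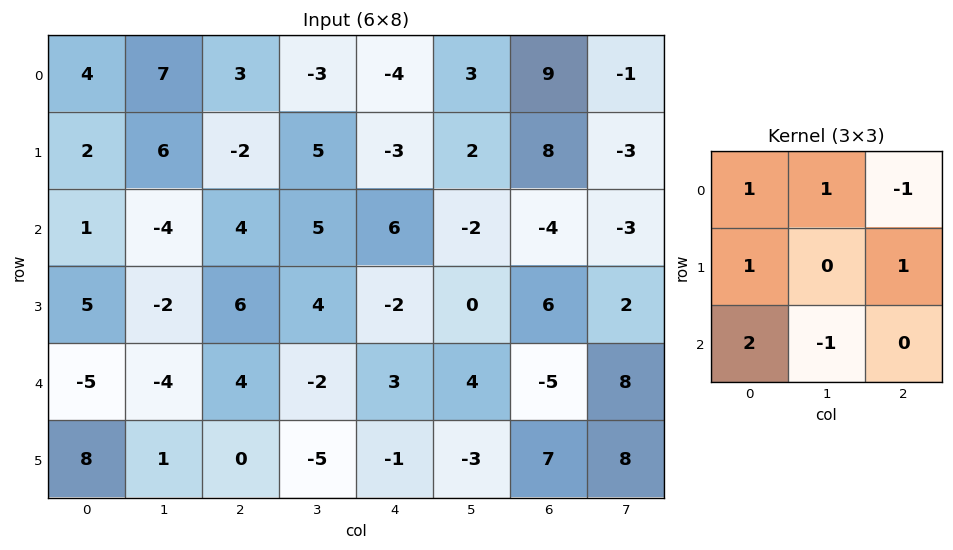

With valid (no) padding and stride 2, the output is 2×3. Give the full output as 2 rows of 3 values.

14 2 9
-2 17 14

Output[0,0]: The receptive field on the input at this output position is [4 7 3 / 2 6 -2 / 1 -4 4]. Elementwise product with the kernel and sum: 4·1 + 7·1 + 3·-1 + 2·1 + -2·1 + 1·2 + -4·-1.
Output[0,1]: The receptive field on the input at this output position is [3 -3 -4 / -2 5 -3 / 4 5 6]. Elementwise product with the kernel and sum: 3·1 + -3·1 + -4·-1 + -2·1 + -3·1 + 4·2 + 5·-1.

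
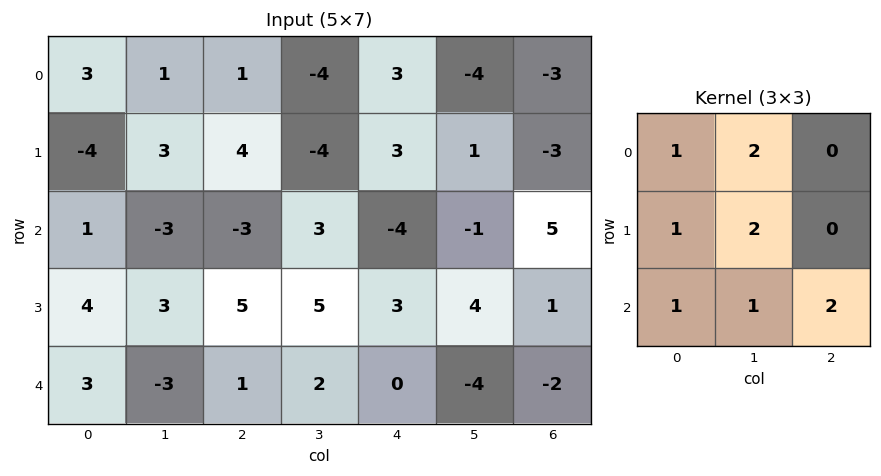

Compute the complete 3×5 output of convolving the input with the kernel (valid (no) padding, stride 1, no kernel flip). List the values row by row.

Output[0,0]: The receptive field on the input at this output position is [3 1 1 / -4 3 4 / 1 -3 -3]. Elementwise product with the kernel and sum: 3·1 + 1·2 + -4·1 + 3·2 + 1·1 + -3·1 + -3·2.

-1 14 -19 1 5
14 20 15 13 8
7 6 21 0 -3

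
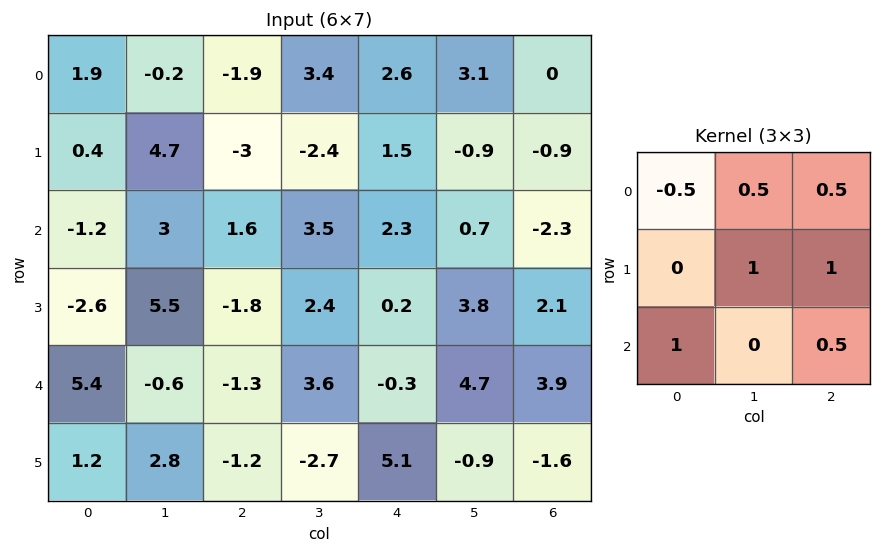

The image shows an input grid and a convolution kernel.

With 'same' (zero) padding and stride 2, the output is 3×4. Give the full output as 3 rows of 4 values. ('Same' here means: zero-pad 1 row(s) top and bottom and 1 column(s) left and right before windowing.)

4.05 5 2.85 -0.9
7.1 6.75 8.8 1.5
7.65 1.3 2.05 2.15

Output[0,0]: The receptive field on the zero-padded input at this output position is [0 0 0 / 0 1.9 -0.2 / 0 0.4 4.7]. Elementwise product with the kernel and sum: 0·-0.5 + 0·0.5 + 0·0.5 + 1.9·1 + -0.2·1 + 0·1 + 4.7·0.5.
Output[0,1]: The receptive field on the zero-padded input at this output position is [0 0 0 / -0.2 -1.9 3.4 / 4.7 -3 -2.4]. Elementwise product with the kernel and sum: 0·-0.5 + 0·0.5 + 0·0.5 + -1.9·1 + 3.4·1 + 4.7·1 + -2.4·0.5.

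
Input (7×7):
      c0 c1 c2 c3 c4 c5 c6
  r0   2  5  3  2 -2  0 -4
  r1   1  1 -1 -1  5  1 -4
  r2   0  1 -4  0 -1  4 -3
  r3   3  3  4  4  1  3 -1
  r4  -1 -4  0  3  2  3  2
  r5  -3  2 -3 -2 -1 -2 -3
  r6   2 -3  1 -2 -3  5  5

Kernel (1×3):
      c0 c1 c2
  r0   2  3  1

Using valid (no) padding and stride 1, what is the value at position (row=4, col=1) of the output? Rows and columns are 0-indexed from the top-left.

-5

The receptive field on the input at this output position is [-4 0 3]. Elementwise product with the kernel and sum: -4·2 + 0·3 + 3·1.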